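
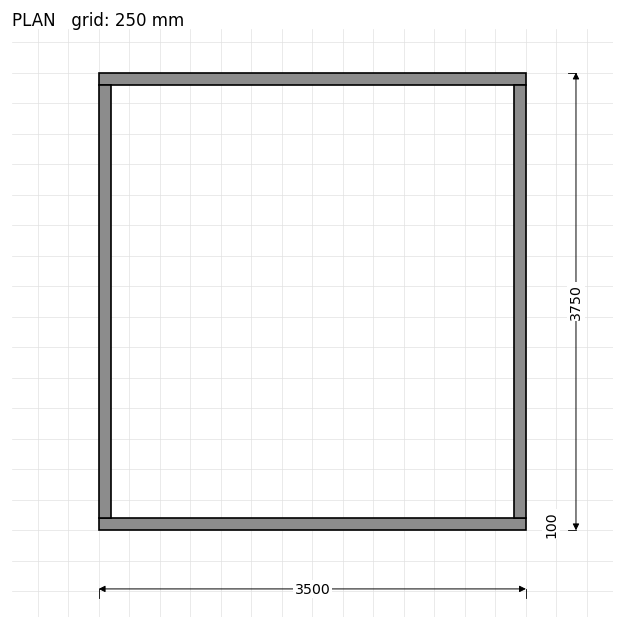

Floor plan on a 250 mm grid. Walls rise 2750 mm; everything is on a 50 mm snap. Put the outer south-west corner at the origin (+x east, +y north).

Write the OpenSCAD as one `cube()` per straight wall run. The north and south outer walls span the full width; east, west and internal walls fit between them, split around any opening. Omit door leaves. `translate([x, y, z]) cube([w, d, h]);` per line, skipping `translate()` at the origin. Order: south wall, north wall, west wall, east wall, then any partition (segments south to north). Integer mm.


cube([3500, 100, 2750]);
translate([0, 3650, 0]) cube([3500, 100, 2750]);
translate([0, 100, 0]) cube([100, 3550, 2750]);
translate([3400, 100, 0]) cube([100, 3550, 2750]);


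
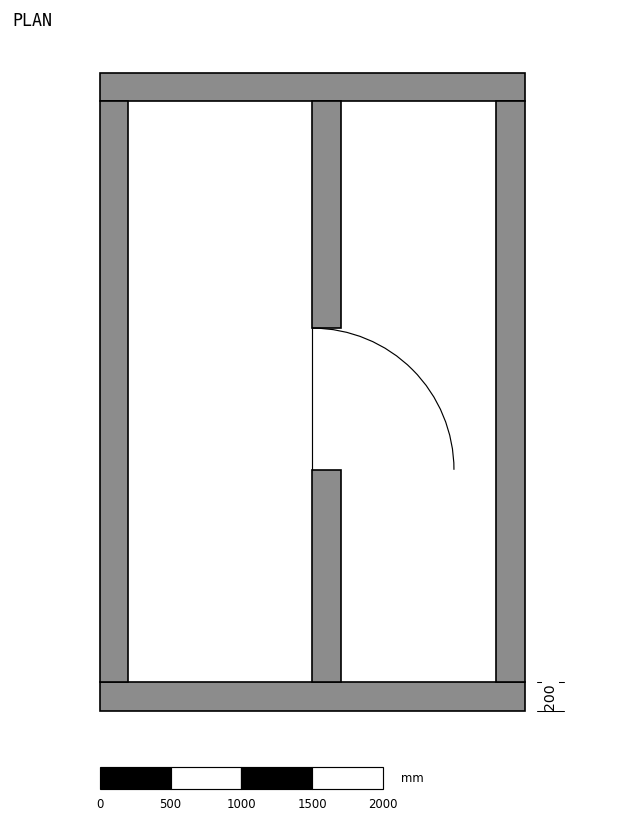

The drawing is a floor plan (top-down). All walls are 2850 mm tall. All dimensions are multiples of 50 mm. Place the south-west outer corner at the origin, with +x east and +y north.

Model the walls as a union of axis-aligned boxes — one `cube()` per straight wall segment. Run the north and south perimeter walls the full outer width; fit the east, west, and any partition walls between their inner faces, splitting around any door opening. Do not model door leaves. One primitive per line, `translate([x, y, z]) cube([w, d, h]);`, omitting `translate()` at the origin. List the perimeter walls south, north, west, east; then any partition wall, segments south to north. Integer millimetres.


cube([3000, 200, 2850]);
translate([0, 4300, 0]) cube([3000, 200, 2850]);
translate([0, 200, 0]) cube([200, 4100, 2850]);
translate([2800, 200, 0]) cube([200, 4100, 2850]);
translate([1500, 200, 0]) cube([200, 1500, 2850]);
translate([1500, 2700, 0]) cube([200, 1600, 2850]);


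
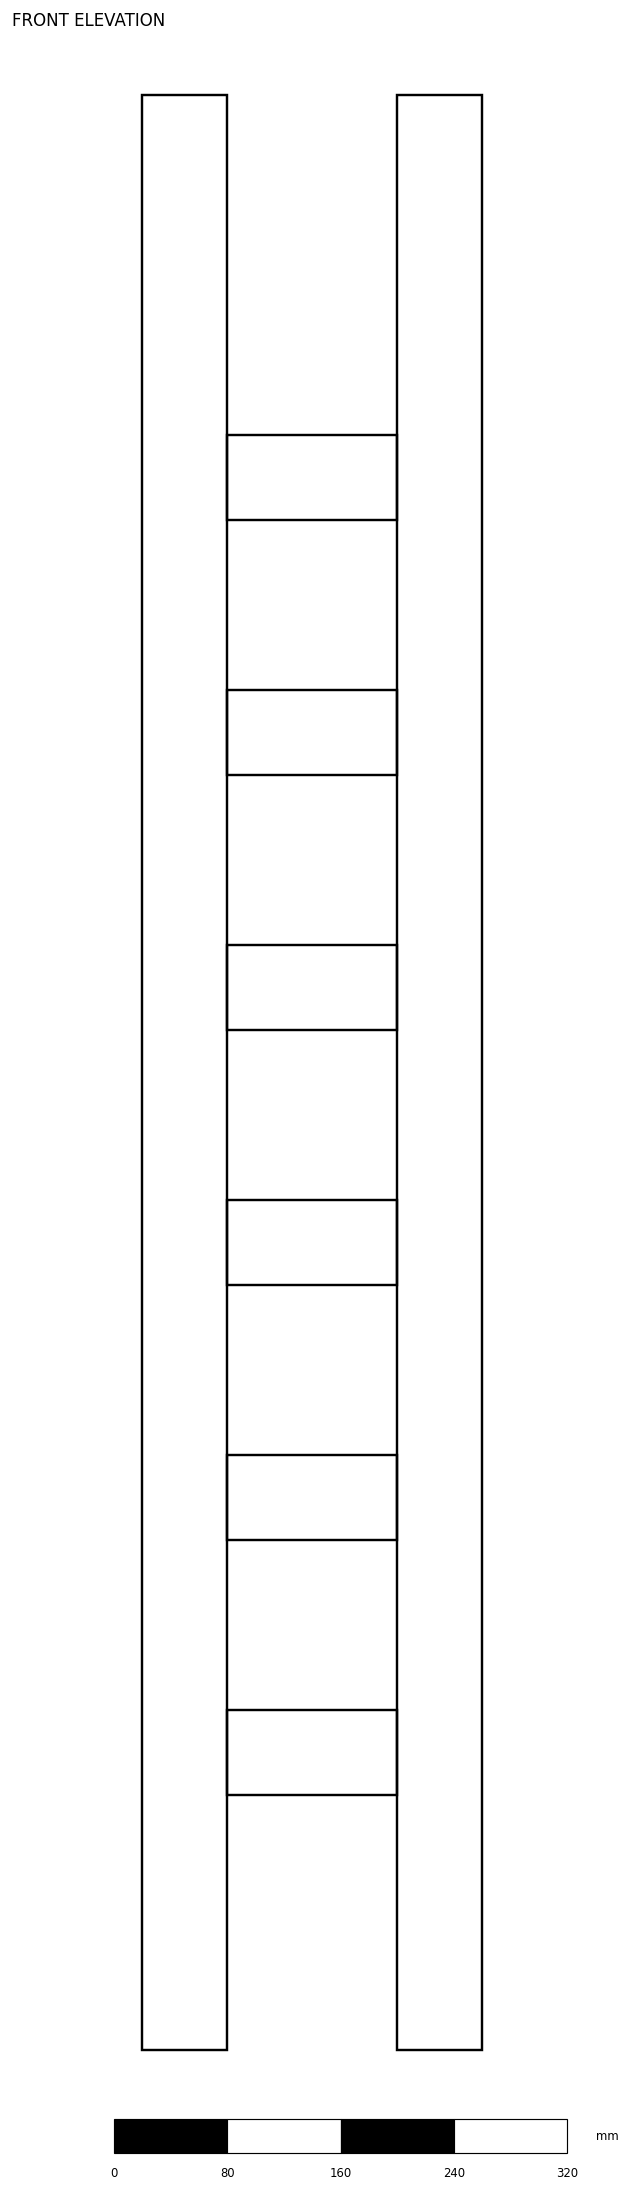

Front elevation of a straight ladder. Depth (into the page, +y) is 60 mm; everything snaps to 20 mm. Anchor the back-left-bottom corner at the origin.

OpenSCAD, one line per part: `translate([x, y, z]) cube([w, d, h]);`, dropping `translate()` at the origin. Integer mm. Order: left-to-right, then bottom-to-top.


cube([60, 60, 1380]);
translate([60, 0, 180]) cube([120, 60, 60]);
translate([60, 0, 360]) cube([120, 60, 60]);
translate([60, 0, 540]) cube([120, 60, 60]);
translate([60, 0, 720]) cube([120, 60, 60]);
translate([60, 0, 900]) cube([120, 60, 60]);
translate([60, 0, 1080]) cube([120, 60, 60]);
translate([180, 0, 0]) cube([60, 60, 1380]);


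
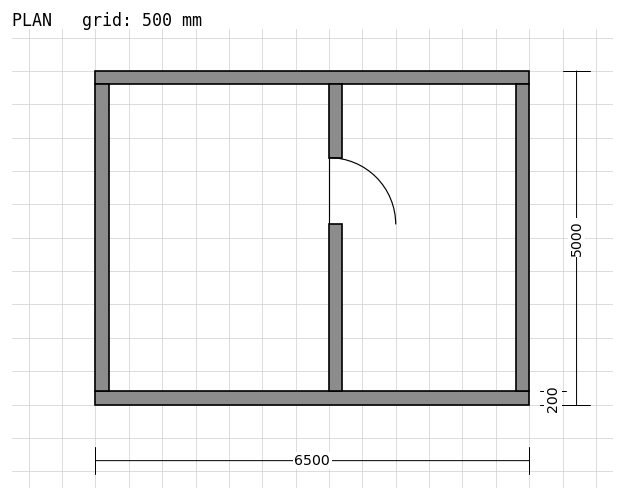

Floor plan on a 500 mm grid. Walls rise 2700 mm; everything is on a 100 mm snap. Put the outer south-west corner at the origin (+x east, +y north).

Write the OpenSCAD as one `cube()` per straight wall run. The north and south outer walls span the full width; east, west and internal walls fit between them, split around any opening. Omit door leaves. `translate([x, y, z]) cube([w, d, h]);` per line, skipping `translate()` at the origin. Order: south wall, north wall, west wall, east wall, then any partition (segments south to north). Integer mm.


cube([6500, 200, 2700]);
translate([0, 4800, 0]) cube([6500, 200, 2700]);
translate([0, 200, 0]) cube([200, 4600, 2700]);
translate([6300, 200, 0]) cube([200, 4600, 2700]);
translate([3500, 200, 0]) cube([200, 2500, 2700]);
translate([3500, 3700, 0]) cube([200, 1100, 2700]);


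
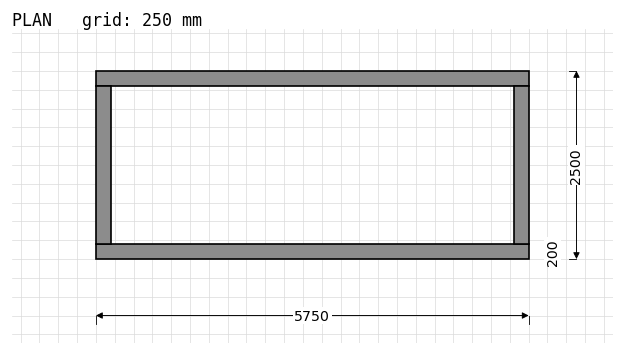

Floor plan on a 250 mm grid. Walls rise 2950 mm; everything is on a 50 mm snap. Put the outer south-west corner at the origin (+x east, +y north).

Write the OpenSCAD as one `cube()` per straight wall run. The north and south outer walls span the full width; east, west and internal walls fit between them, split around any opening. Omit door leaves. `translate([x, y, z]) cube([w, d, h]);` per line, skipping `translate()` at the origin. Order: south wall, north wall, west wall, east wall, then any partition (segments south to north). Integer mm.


cube([5750, 200, 2950]);
translate([0, 2300, 0]) cube([5750, 200, 2950]);
translate([0, 200, 0]) cube([200, 2100, 2950]);
translate([5550, 200, 0]) cube([200, 2100, 2950]);


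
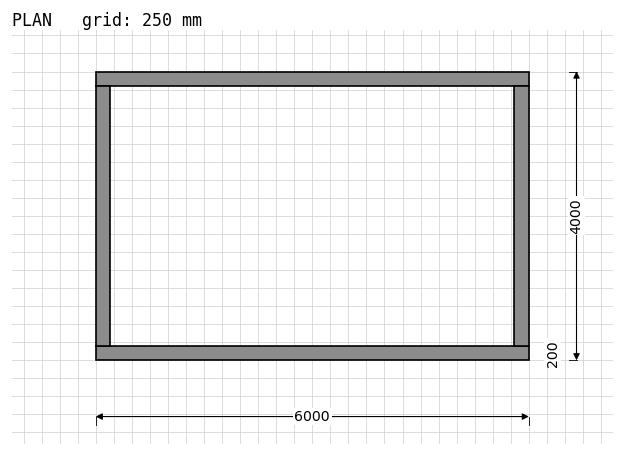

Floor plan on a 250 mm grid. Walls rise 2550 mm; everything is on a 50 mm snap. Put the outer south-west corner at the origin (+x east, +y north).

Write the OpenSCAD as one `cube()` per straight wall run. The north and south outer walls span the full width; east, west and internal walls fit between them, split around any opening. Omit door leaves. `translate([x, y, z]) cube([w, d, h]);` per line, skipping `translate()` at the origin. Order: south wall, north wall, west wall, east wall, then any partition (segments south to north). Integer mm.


cube([6000, 200, 2550]);
translate([0, 3800, 0]) cube([6000, 200, 2550]);
translate([0, 200, 0]) cube([200, 3600, 2550]);
translate([5800, 200, 0]) cube([200, 3600, 2550]);


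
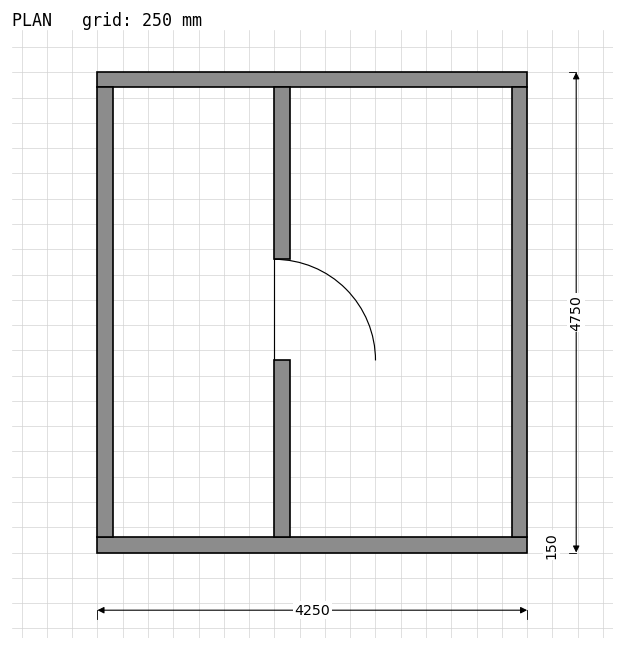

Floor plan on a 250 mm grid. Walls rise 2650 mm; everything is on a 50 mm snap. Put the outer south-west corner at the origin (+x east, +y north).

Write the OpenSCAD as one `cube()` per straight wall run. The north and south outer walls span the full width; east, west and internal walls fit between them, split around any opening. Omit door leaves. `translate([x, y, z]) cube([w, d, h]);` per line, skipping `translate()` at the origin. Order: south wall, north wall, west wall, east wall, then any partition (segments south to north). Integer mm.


cube([4250, 150, 2650]);
translate([0, 4600, 0]) cube([4250, 150, 2650]);
translate([0, 150, 0]) cube([150, 4450, 2650]);
translate([4100, 150, 0]) cube([150, 4450, 2650]);
translate([1750, 150, 0]) cube([150, 1750, 2650]);
translate([1750, 2900, 0]) cube([150, 1700, 2650]);


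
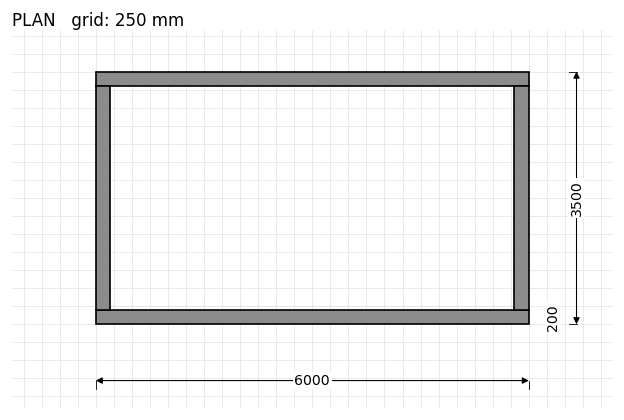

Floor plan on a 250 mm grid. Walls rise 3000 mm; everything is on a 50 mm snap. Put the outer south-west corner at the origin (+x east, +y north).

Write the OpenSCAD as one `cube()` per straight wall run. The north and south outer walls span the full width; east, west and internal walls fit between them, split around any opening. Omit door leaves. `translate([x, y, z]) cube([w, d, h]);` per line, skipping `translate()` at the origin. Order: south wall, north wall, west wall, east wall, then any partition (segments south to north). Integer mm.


cube([6000, 200, 3000]);
translate([0, 3300, 0]) cube([6000, 200, 3000]);
translate([0, 200, 0]) cube([200, 3100, 3000]);
translate([5800, 200, 0]) cube([200, 3100, 3000]);


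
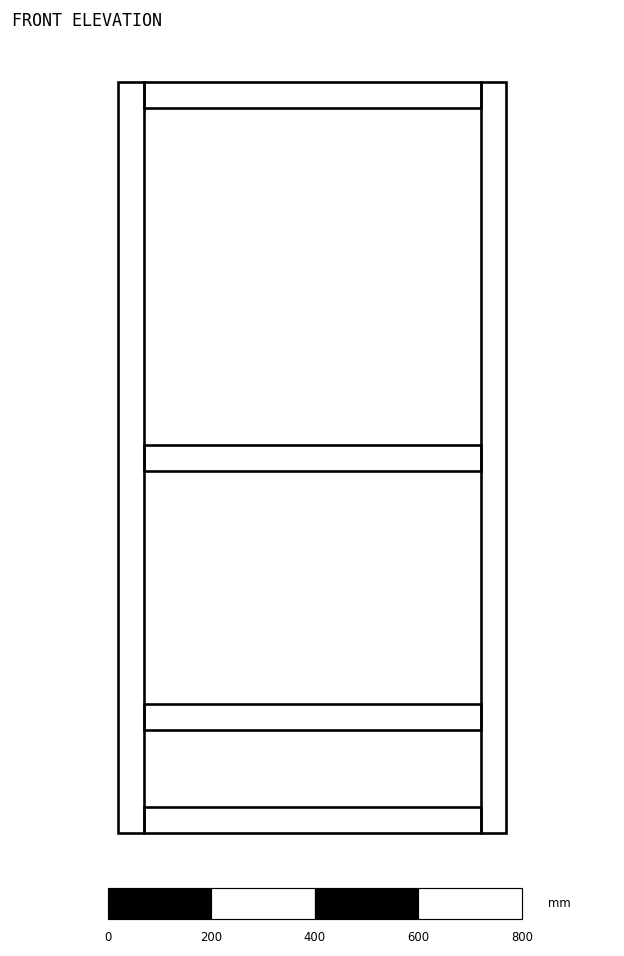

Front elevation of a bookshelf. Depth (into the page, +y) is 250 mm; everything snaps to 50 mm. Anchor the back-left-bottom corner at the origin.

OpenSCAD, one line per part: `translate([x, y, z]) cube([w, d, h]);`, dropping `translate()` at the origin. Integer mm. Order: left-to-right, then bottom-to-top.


cube([50, 250, 1450]);
translate([50, 0, 0]) cube([650, 250, 50]);
translate([50, 0, 200]) cube([650, 250, 50]);
translate([50, 0, 700]) cube([650, 250, 50]);
translate([50, 0, 1400]) cube([650, 250, 50]);
translate([700, 0, 0]) cube([50, 250, 1450]);


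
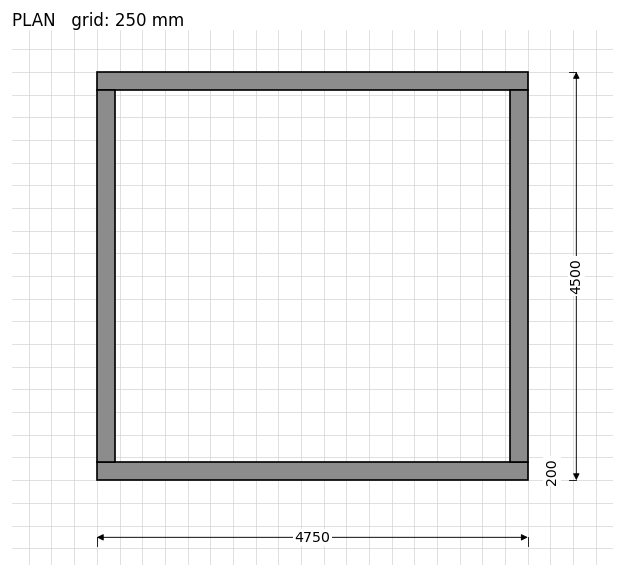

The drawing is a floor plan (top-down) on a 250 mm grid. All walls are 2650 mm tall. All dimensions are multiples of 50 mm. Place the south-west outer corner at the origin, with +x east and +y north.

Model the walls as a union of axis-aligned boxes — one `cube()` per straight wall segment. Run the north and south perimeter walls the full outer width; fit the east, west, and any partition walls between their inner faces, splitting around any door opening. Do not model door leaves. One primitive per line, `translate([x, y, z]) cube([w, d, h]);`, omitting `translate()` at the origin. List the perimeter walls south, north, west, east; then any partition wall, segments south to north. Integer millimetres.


cube([4750, 200, 2650]);
translate([0, 4300, 0]) cube([4750, 200, 2650]);
translate([0, 200, 0]) cube([200, 4100, 2650]);
translate([4550, 200, 0]) cube([200, 4100, 2650]);


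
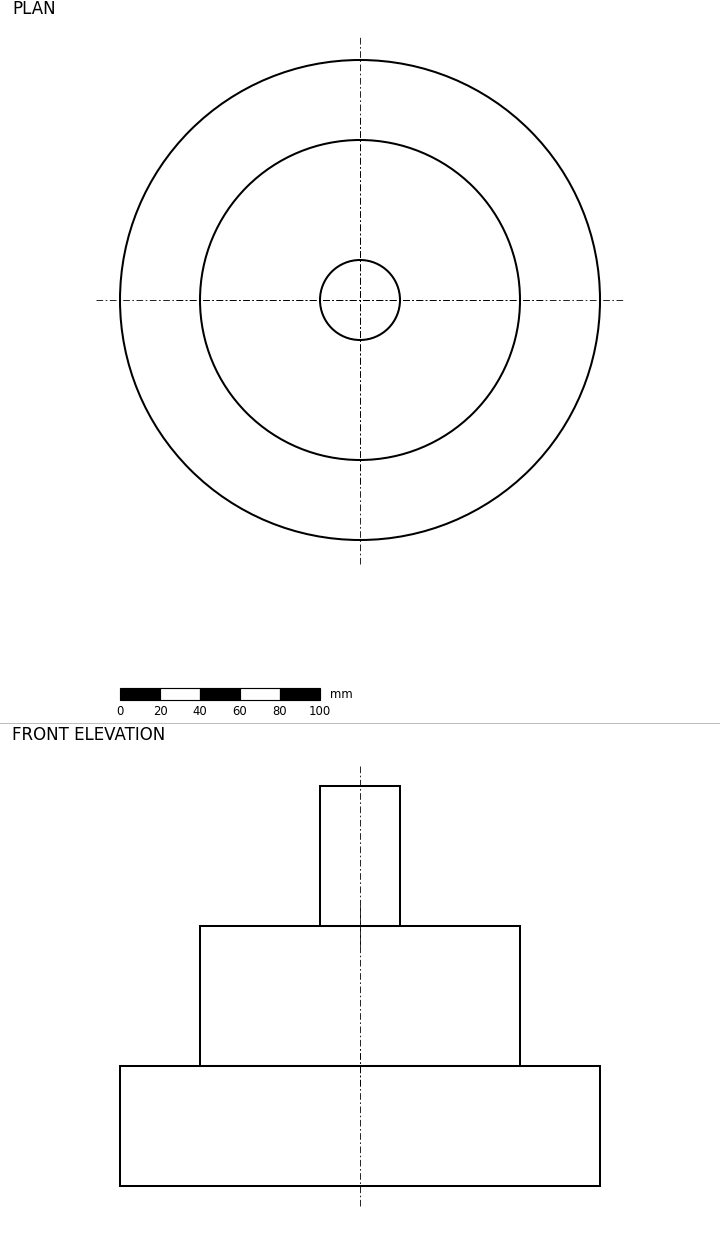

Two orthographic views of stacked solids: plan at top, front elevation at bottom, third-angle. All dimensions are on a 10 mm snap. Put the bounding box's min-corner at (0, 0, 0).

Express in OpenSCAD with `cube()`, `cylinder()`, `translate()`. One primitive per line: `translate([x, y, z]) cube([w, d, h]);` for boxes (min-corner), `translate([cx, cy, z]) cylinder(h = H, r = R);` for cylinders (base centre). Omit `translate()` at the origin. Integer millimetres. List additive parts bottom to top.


translate([120, 120, 0]) cylinder(h = 60, r = 120);
translate([120, 120, 60]) cylinder(h = 70, r = 80);
translate([120, 120, 130]) cylinder(h = 70, r = 20);


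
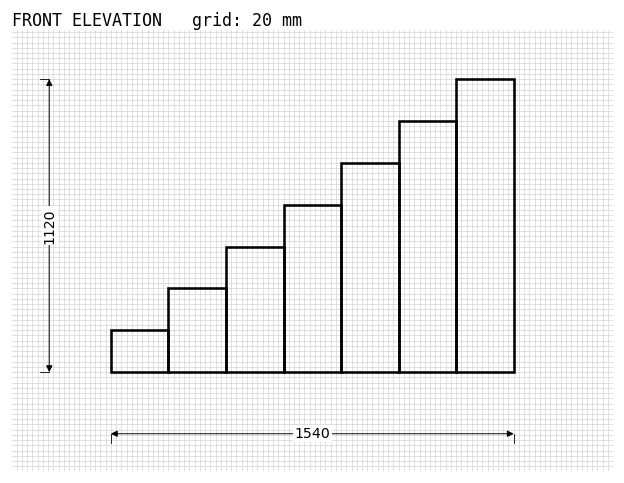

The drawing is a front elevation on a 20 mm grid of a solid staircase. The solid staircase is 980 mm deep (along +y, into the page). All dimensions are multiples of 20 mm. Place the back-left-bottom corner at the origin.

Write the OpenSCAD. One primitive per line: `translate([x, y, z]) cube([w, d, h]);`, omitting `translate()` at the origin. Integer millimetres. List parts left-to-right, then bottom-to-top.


cube([220, 980, 160]);
translate([220, 0, 0]) cube([220, 980, 320]);
translate([440, 0, 0]) cube([220, 980, 480]);
translate([660, 0, 0]) cube([220, 980, 640]);
translate([880, 0, 0]) cube([220, 980, 800]);
translate([1100, 0, 0]) cube([220, 980, 960]);
translate([1320, 0, 0]) cube([220, 980, 1120]);


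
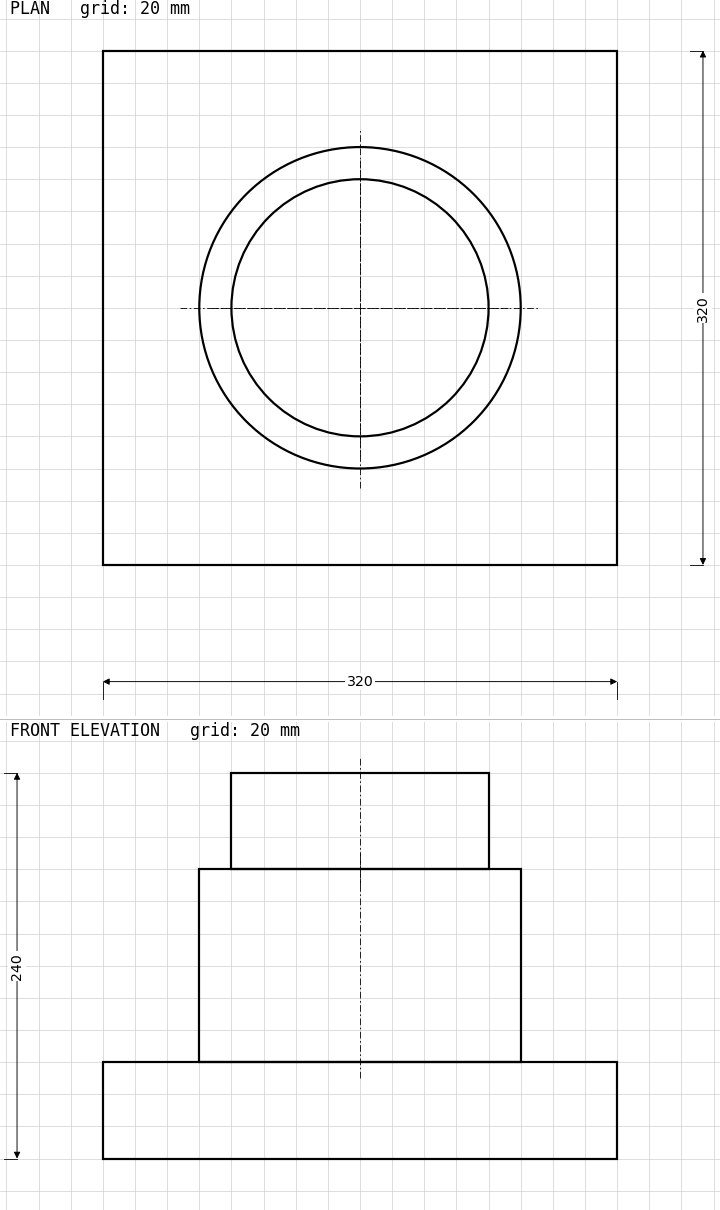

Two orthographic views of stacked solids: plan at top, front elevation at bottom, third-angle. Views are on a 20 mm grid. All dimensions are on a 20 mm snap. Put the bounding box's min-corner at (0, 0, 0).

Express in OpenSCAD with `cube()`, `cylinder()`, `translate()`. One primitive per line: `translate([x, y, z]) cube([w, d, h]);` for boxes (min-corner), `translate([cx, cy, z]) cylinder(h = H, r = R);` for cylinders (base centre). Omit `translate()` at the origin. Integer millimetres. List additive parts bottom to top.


cube([320, 320, 60]);
translate([160, 160, 60]) cylinder(h = 120, r = 100);
translate([160, 160, 180]) cylinder(h = 60, r = 80);


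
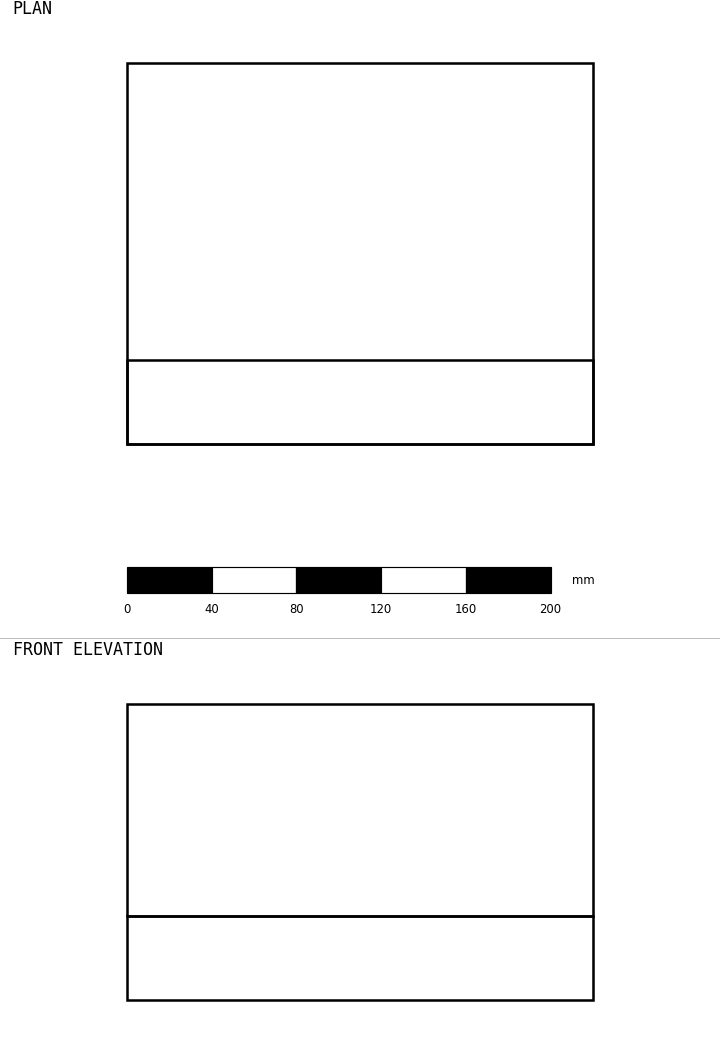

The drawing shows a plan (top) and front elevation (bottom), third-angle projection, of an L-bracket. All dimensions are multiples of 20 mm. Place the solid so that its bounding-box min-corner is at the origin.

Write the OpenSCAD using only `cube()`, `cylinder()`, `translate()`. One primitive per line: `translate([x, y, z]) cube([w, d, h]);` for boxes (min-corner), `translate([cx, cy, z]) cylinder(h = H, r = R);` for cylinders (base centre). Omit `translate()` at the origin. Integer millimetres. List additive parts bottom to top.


cube([220, 180, 40]);
translate([0, 0, 40]) cube([220, 40, 100]);


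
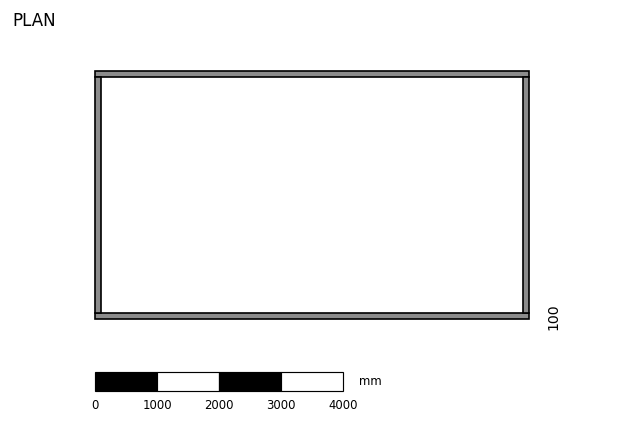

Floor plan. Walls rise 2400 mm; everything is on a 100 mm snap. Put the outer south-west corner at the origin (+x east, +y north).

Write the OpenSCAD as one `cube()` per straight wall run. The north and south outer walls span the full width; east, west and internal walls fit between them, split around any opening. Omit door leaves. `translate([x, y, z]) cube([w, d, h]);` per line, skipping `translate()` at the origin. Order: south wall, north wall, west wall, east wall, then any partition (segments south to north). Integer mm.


cube([7000, 100, 2400]);
translate([0, 3900, 0]) cube([7000, 100, 2400]);
translate([0, 100, 0]) cube([100, 3800, 2400]);
translate([6900, 100, 0]) cube([100, 3800, 2400]);


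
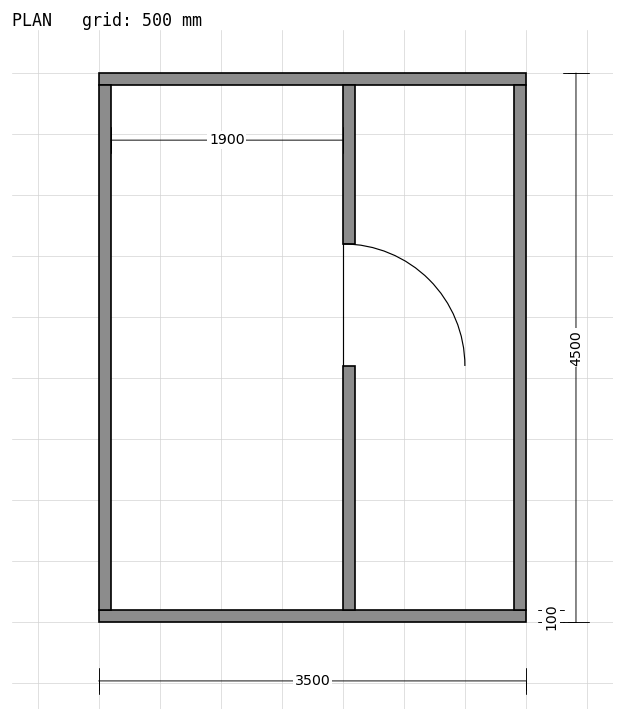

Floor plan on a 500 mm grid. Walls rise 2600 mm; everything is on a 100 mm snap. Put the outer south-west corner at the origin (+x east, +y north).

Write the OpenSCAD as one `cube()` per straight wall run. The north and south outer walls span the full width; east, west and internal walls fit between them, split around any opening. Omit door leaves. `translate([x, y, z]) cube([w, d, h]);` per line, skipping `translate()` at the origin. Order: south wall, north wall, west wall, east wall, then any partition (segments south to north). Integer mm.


cube([3500, 100, 2600]);
translate([0, 4400, 0]) cube([3500, 100, 2600]);
translate([0, 100, 0]) cube([100, 4300, 2600]);
translate([3400, 100, 0]) cube([100, 4300, 2600]);
translate([2000, 100, 0]) cube([100, 2000, 2600]);
translate([2000, 3100, 0]) cube([100, 1300, 2600]);


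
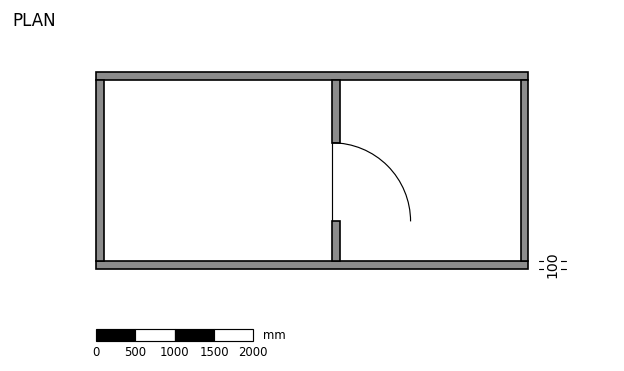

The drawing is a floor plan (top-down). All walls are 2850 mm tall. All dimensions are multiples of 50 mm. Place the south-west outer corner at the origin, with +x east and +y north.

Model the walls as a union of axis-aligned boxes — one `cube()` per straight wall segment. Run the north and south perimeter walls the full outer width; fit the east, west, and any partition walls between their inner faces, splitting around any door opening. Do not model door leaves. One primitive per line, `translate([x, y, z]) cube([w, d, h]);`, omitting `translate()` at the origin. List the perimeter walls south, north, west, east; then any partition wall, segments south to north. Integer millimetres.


cube([5500, 100, 2850]);
translate([0, 2400, 0]) cube([5500, 100, 2850]);
translate([0, 100, 0]) cube([100, 2300, 2850]);
translate([5400, 100, 0]) cube([100, 2300, 2850]);
translate([3000, 100, 0]) cube([100, 500, 2850]);
translate([3000, 1600, 0]) cube([100, 800, 2850]);


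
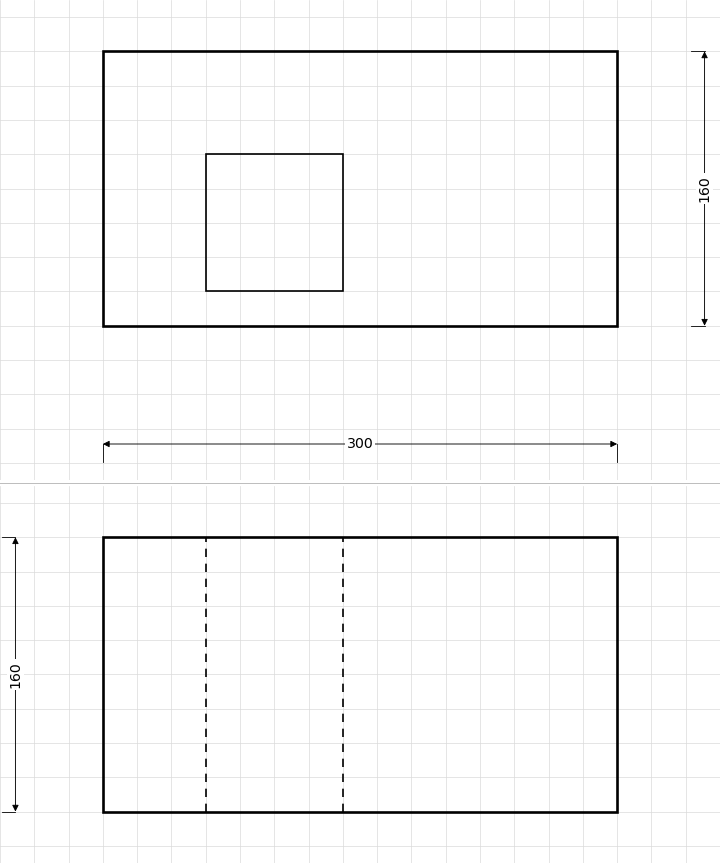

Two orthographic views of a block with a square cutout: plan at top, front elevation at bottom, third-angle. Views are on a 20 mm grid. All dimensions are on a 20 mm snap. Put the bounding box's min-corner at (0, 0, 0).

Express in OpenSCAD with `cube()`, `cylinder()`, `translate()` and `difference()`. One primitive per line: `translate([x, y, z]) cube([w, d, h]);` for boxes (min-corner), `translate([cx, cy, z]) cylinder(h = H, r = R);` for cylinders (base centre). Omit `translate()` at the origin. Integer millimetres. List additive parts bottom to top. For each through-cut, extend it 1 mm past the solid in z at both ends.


difference() {
  cube([300, 160, 160]);
  translate([60, 20, -1]) cube([80, 80, 162]);
}


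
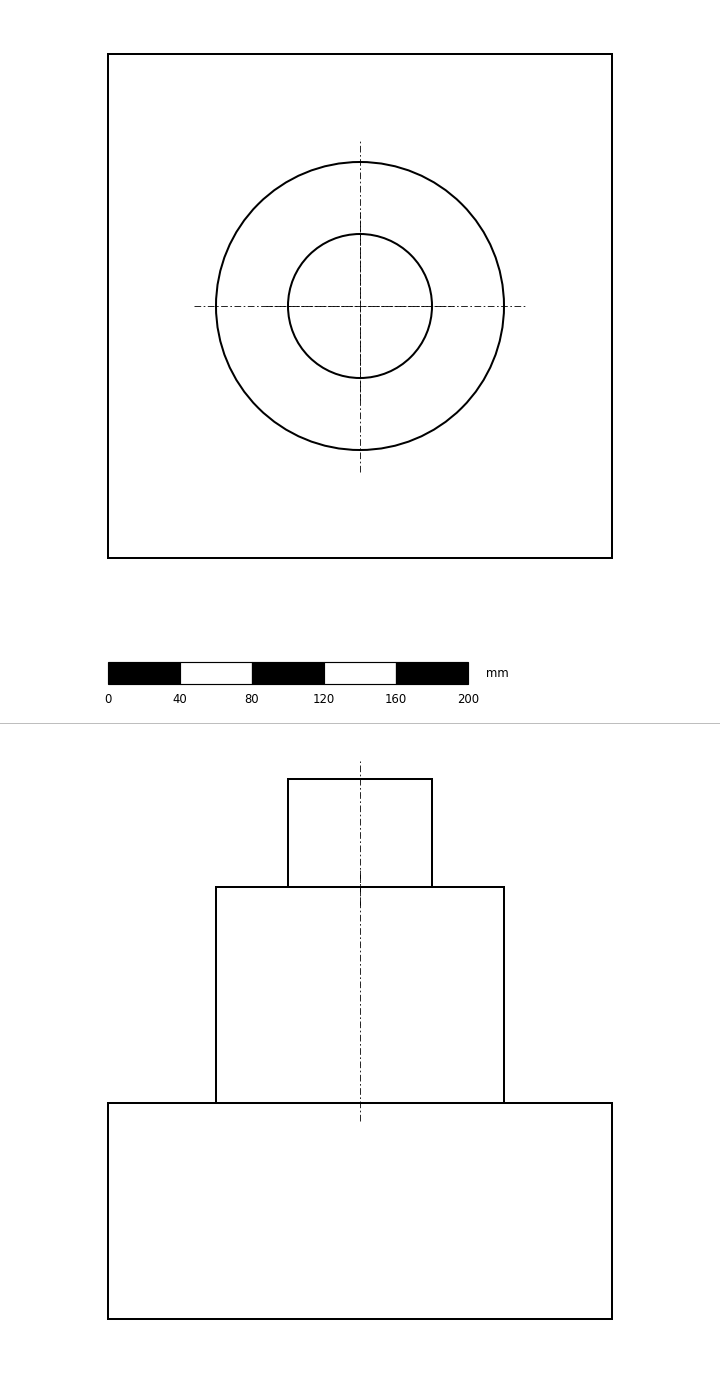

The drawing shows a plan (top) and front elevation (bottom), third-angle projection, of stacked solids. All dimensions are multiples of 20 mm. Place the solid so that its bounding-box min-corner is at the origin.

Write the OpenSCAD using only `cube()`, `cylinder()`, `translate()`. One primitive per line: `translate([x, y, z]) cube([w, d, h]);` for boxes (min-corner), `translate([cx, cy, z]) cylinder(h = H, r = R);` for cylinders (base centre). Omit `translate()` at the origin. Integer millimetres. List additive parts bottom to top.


cube([280, 280, 120]);
translate([140, 140, 120]) cylinder(h = 120, r = 80);
translate([140, 140, 240]) cylinder(h = 60, r = 40);


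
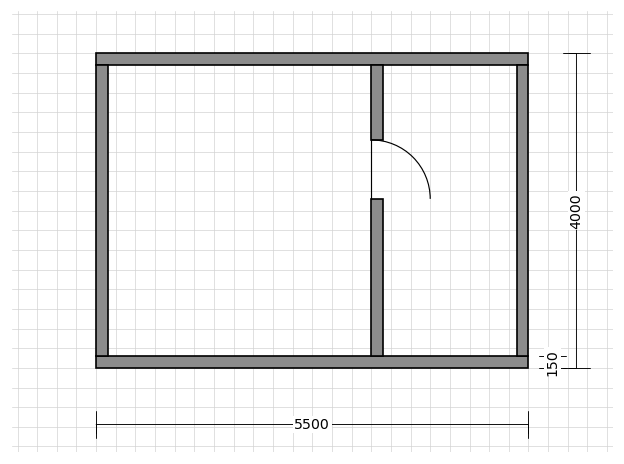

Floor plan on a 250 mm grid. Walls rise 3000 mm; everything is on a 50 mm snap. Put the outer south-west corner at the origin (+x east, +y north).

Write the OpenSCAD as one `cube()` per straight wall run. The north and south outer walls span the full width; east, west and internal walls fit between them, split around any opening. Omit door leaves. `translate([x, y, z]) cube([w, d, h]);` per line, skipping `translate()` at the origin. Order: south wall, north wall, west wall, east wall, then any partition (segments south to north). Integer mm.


cube([5500, 150, 3000]);
translate([0, 3850, 0]) cube([5500, 150, 3000]);
translate([0, 150, 0]) cube([150, 3700, 3000]);
translate([5350, 150, 0]) cube([150, 3700, 3000]);
translate([3500, 150, 0]) cube([150, 2000, 3000]);
translate([3500, 2900, 0]) cube([150, 950, 3000]);


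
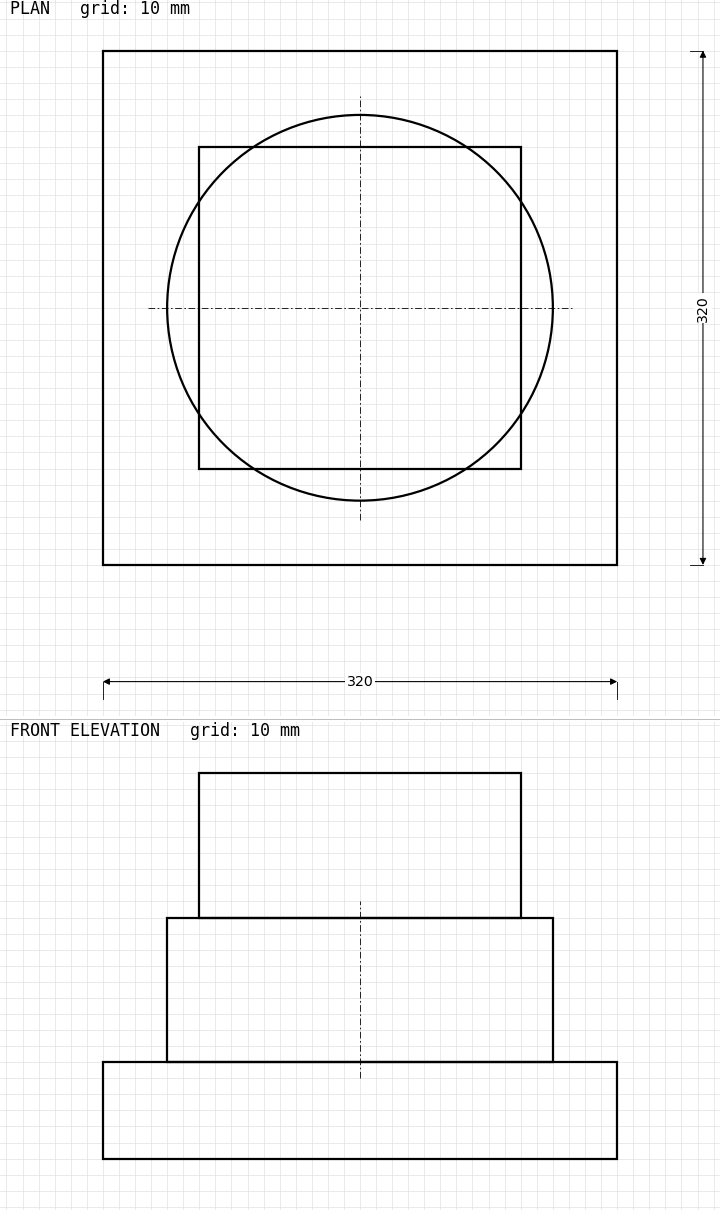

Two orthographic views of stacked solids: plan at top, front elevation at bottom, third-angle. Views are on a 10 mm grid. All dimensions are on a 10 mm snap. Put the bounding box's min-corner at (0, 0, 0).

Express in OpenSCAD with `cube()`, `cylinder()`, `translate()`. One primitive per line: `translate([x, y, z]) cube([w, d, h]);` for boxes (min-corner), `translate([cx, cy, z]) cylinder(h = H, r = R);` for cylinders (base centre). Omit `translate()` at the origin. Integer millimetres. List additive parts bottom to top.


cube([320, 320, 60]);
translate([160, 160, 60]) cylinder(h = 90, r = 120);
translate([60, 60, 150]) cube([200, 200, 90]);


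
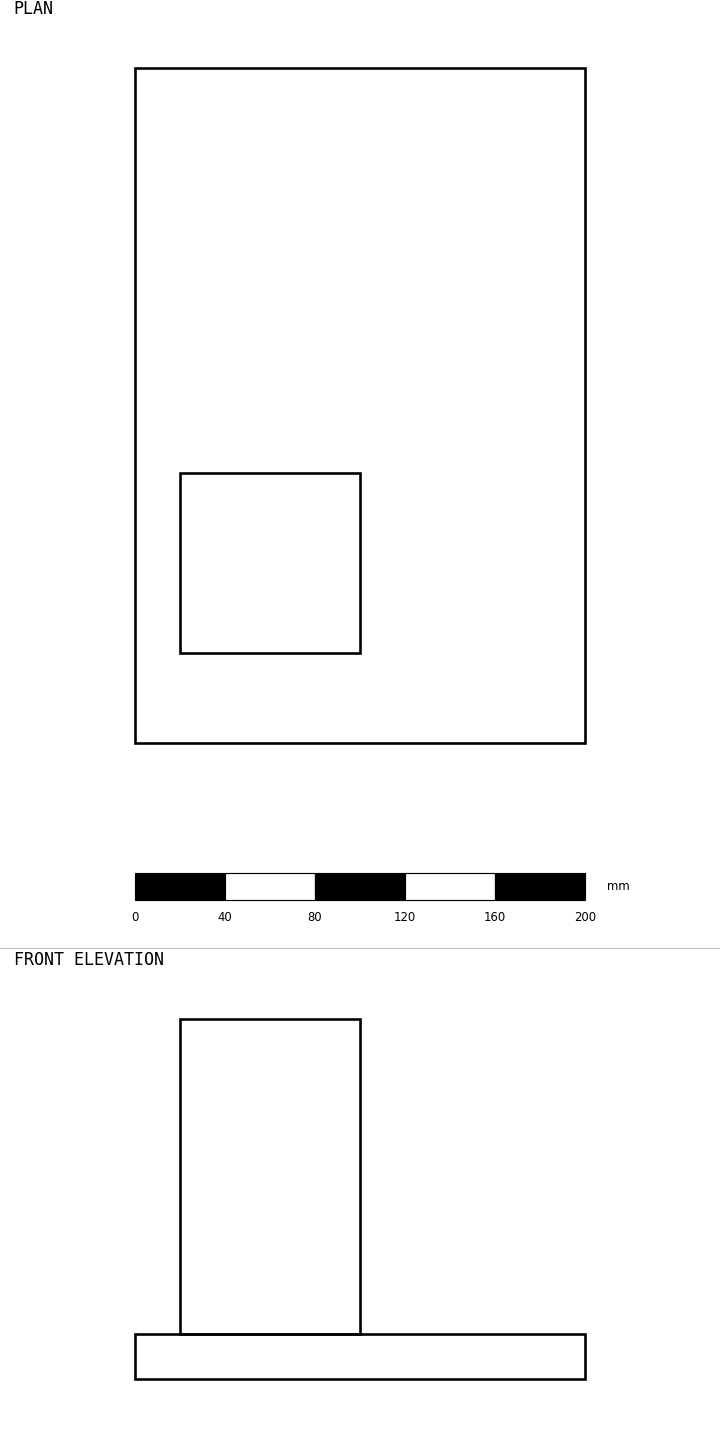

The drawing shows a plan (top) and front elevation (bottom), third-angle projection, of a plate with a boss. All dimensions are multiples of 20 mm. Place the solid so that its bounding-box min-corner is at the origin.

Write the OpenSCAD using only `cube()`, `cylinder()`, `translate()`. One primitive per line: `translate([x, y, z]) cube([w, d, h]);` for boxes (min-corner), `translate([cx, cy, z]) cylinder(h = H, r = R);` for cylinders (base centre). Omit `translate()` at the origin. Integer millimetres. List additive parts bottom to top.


cube([200, 300, 20]);
translate([20, 40, 20]) cube([80, 80, 140]);


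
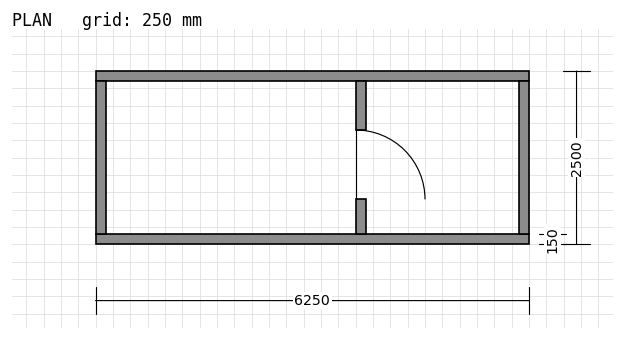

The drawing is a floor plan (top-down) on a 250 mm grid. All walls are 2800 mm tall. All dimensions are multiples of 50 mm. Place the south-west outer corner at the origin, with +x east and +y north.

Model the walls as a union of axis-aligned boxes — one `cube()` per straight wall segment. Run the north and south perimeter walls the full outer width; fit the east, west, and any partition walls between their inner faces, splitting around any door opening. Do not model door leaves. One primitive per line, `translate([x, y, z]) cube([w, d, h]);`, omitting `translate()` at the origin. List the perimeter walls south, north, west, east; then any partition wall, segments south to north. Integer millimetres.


cube([6250, 150, 2800]);
translate([0, 2350, 0]) cube([6250, 150, 2800]);
translate([0, 150, 0]) cube([150, 2200, 2800]);
translate([6100, 150, 0]) cube([150, 2200, 2800]);
translate([3750, 150, 0]) cube([150, 500, 2800]);
translate([3750, 1650, 0]) cube([150, 700, 2800]);


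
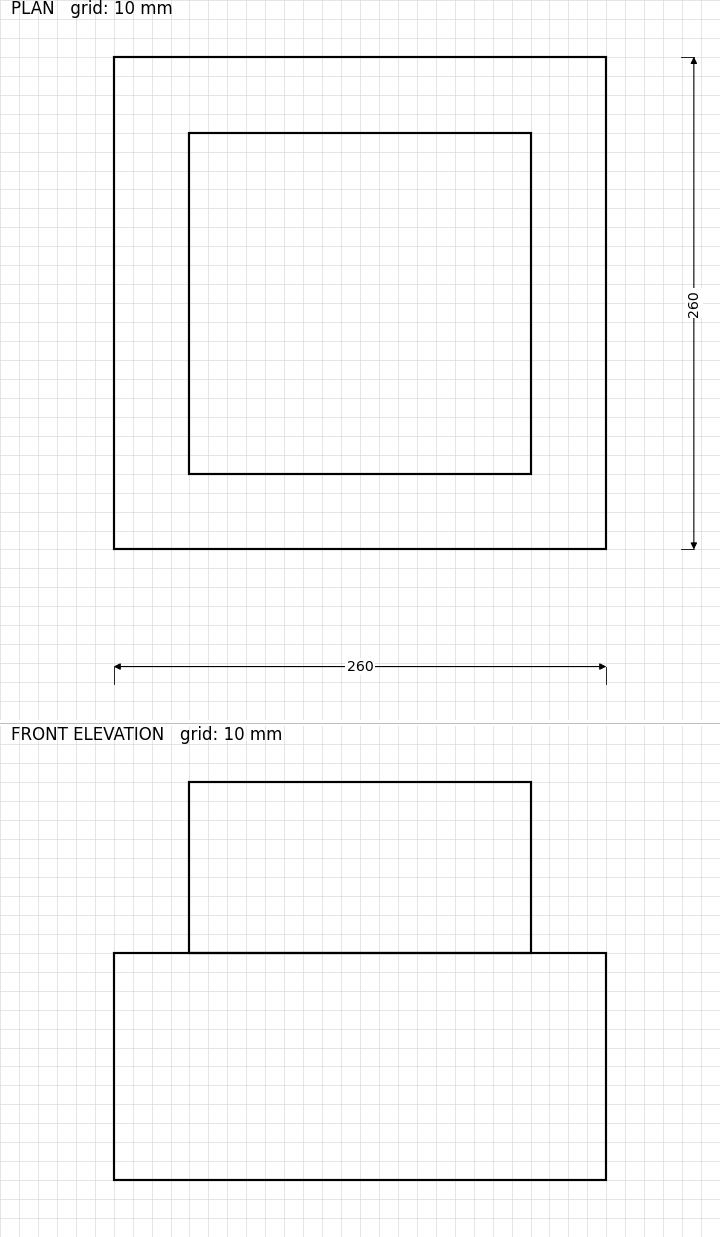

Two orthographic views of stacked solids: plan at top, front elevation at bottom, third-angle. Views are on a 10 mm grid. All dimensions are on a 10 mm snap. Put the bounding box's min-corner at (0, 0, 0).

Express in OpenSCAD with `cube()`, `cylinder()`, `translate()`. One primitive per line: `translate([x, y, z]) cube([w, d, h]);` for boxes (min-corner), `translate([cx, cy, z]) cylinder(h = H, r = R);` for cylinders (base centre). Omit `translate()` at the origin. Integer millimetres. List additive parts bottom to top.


cube([260, 260, 120]);
translate([40, 40, 120]) cube([180, 180, 90]);


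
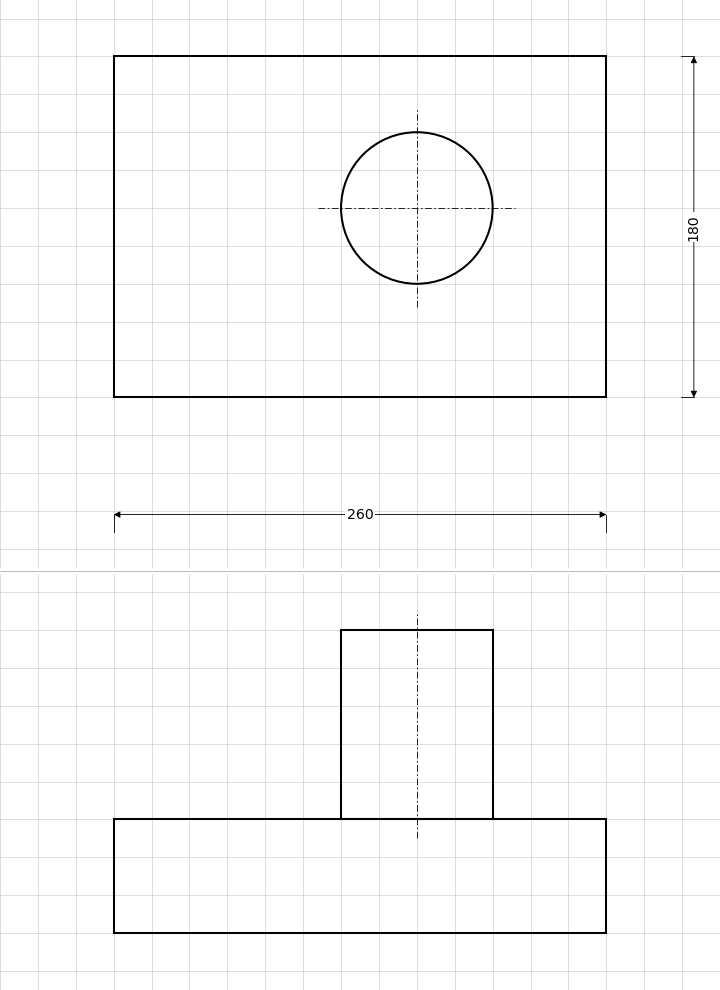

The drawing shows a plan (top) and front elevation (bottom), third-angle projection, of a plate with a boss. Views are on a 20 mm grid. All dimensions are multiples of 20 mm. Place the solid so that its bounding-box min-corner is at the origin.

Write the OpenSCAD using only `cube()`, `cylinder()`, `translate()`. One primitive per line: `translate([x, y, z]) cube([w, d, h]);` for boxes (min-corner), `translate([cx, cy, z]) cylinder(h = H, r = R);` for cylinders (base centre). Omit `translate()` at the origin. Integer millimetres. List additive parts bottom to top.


cube([260, 180, 60]);
translate([160, 100, 60]) cylinder(h = 100, r = 40);


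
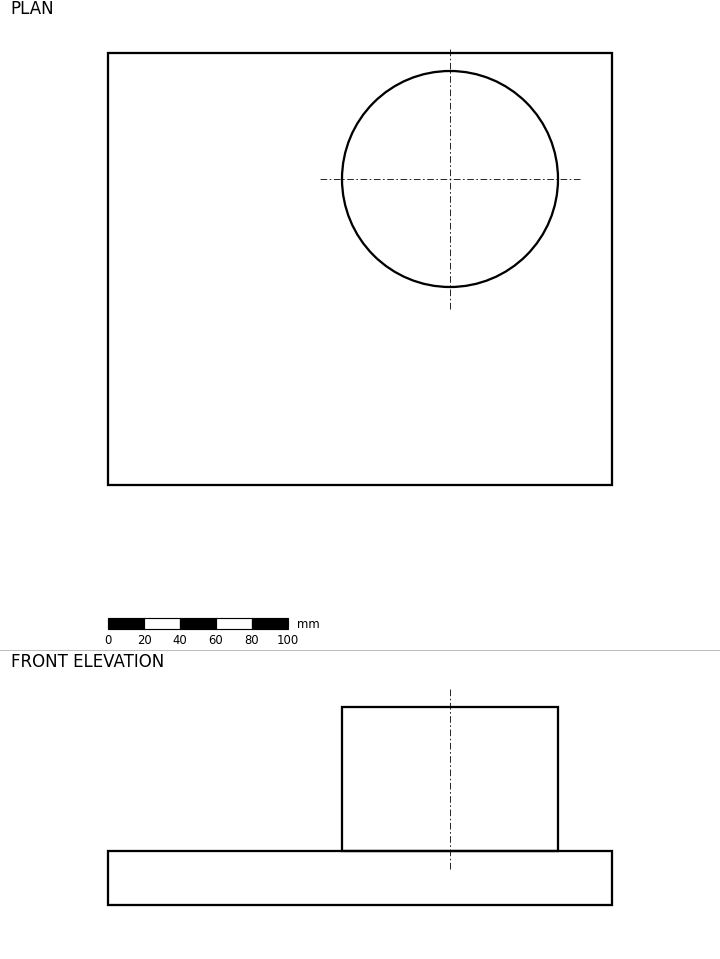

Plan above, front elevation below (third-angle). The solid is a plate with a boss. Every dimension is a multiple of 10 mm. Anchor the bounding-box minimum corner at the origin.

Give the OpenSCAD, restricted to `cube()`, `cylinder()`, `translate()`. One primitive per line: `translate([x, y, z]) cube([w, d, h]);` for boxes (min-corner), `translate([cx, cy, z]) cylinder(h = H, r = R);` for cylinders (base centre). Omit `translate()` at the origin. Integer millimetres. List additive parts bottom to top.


cube([280, 240, 30]);
translate([190, 170, 30]) cylinder(h = 80, r = 60);


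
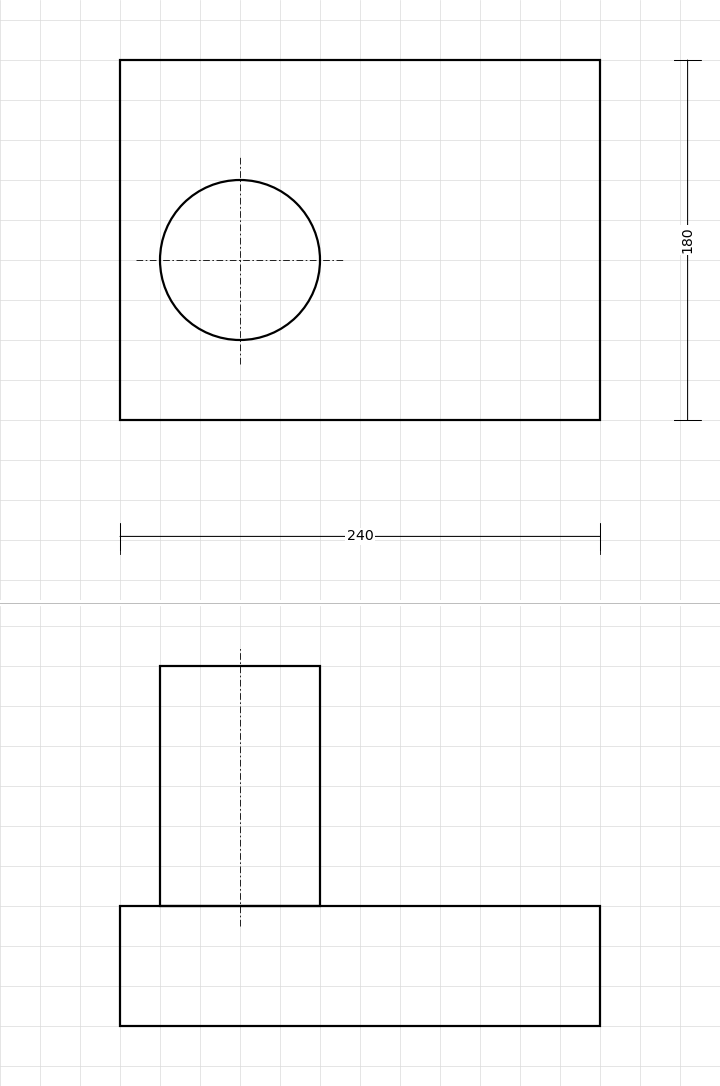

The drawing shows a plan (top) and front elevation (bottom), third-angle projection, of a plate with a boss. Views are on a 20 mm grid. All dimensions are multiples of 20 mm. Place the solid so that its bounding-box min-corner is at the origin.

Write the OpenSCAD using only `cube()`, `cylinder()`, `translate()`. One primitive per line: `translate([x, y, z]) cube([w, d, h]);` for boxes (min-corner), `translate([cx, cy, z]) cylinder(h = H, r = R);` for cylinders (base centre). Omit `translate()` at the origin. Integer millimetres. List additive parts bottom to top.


cube([240, 180, 60]);
translate([60, 80, 60]) cylinder(h = 120, r = 40);


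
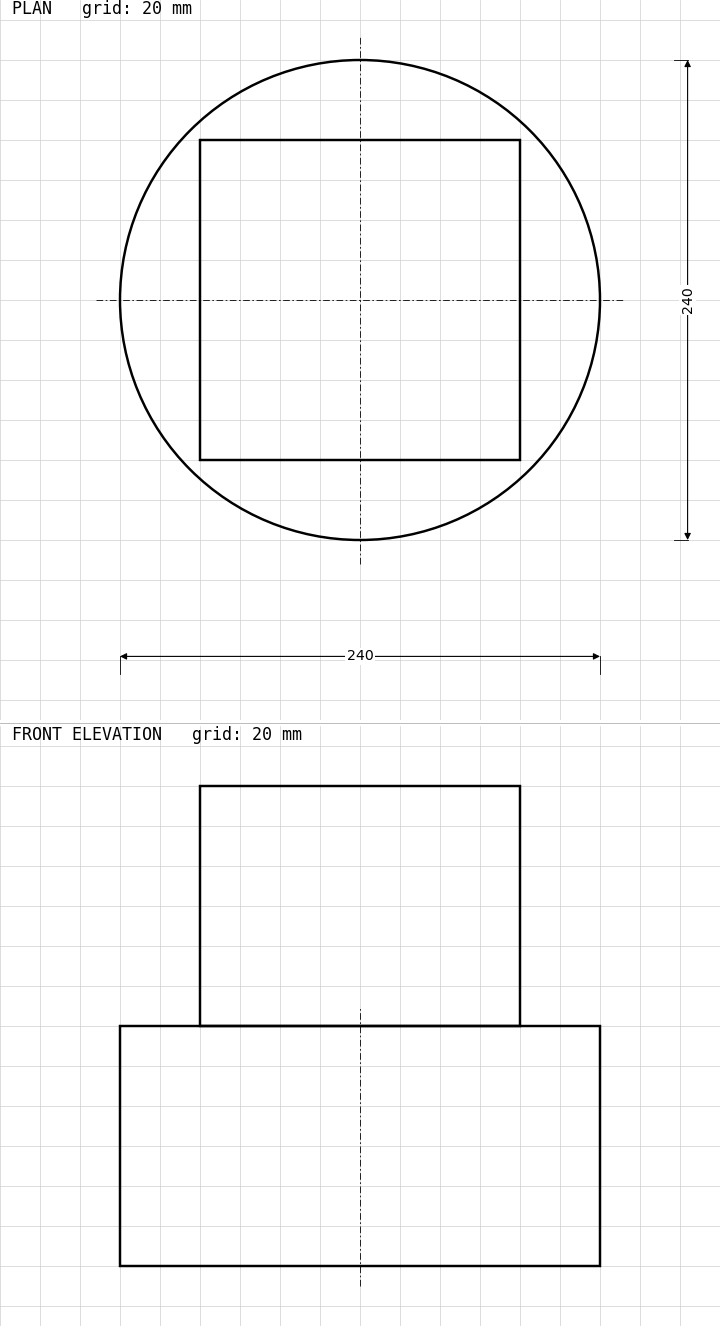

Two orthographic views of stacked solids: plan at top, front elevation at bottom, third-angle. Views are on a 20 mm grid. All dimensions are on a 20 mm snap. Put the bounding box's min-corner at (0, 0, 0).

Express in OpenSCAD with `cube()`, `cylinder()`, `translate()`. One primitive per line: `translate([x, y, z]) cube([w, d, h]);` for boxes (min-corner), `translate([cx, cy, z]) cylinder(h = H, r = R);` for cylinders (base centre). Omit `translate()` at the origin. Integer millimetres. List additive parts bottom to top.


translate([120, 120, 0]) cylinder(h = 120, r = 120);
translate([40, 40, 120]) cube([160, 160, 120]);


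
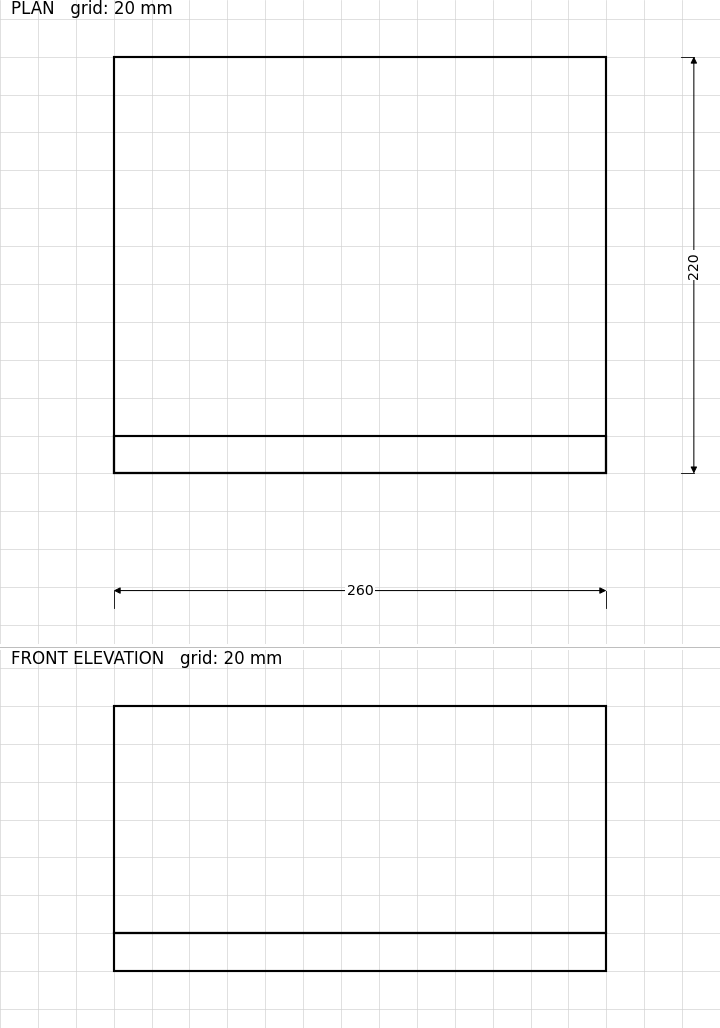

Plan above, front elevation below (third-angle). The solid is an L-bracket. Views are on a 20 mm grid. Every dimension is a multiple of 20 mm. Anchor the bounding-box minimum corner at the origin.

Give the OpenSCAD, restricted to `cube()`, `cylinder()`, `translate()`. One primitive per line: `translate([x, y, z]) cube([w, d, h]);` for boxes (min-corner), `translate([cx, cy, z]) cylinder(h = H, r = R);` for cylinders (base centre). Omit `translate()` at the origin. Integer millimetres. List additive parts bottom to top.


cube([260, 220, 20]);
translate([0, 0, 20]) cube([260, 20, 120]);


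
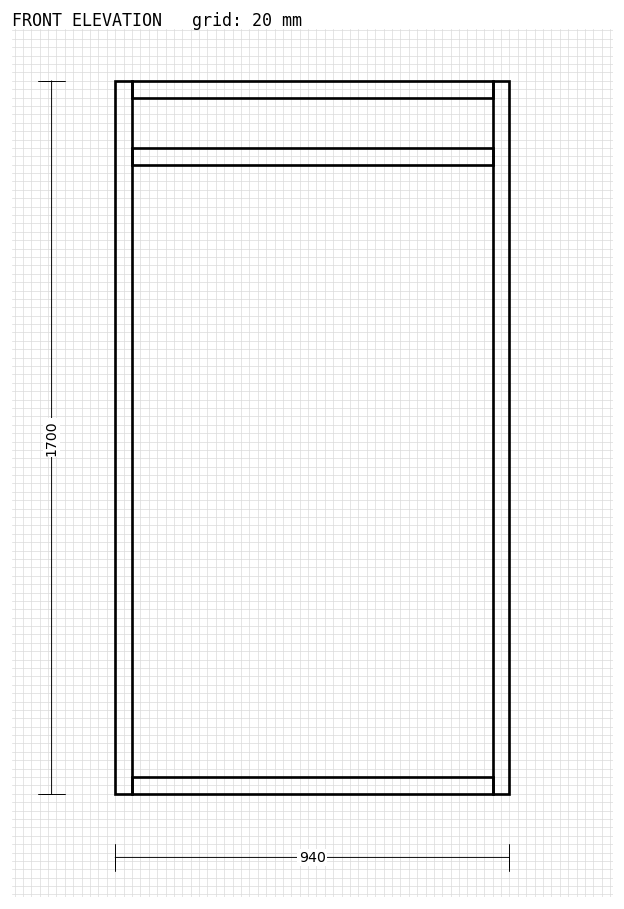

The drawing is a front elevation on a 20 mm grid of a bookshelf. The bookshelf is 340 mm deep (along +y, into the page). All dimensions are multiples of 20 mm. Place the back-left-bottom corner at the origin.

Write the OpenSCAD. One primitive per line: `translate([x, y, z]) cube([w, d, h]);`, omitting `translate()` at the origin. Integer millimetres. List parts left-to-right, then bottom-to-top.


cube([40, 340, 1700]);
translate([40, 0, 0]) cube([860, 340, 40]);
translate([40, 0, 1500]) cube([860, 340, 40]);
translate([40, 0, 1660]) cube([860, 340, 40]);
translate([900, 0, 0]) cube([40, 340, 1700]);


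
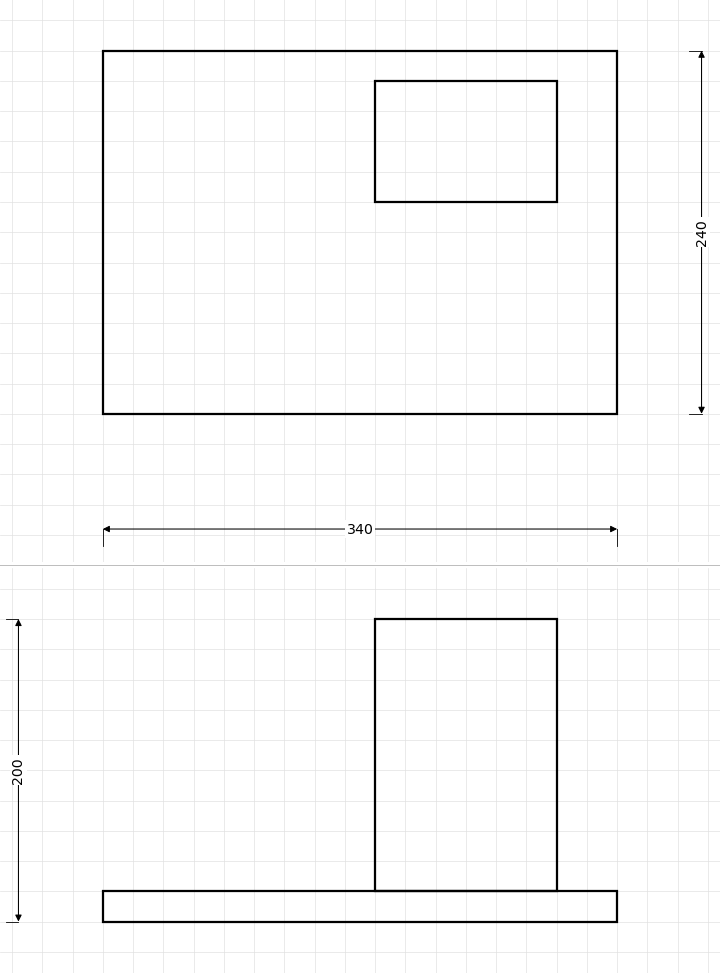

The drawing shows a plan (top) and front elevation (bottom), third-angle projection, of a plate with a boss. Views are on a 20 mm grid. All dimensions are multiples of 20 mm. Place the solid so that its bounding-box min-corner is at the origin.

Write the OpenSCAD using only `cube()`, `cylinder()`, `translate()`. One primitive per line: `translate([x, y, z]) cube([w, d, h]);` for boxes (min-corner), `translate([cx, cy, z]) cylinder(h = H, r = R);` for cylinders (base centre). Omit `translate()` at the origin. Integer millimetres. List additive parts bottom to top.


cube([340, 240, 20]);
translate([180, 140, 20]) cube([120, 80, 180]);


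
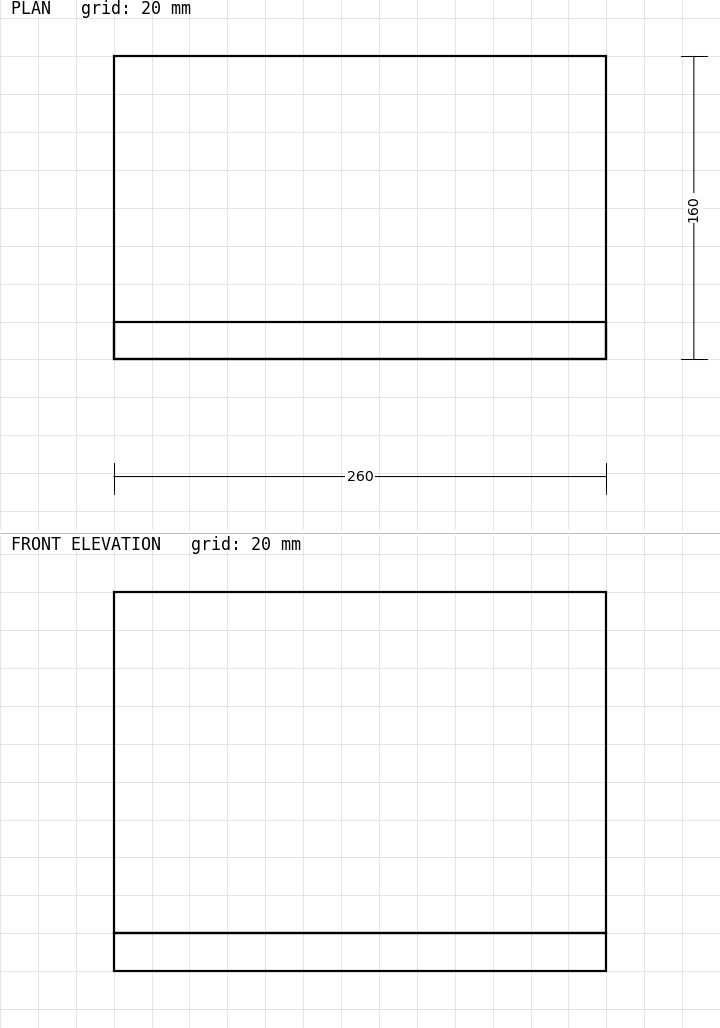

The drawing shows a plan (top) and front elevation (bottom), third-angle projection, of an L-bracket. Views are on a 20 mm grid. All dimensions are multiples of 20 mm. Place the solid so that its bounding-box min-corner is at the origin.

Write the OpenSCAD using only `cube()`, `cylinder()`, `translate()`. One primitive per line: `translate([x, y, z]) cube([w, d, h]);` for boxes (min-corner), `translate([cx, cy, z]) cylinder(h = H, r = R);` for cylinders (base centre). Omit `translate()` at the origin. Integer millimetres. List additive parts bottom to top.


cube([260, 160, 20]);
translate([0, 0, 20]) cube([260, 20, 180]);


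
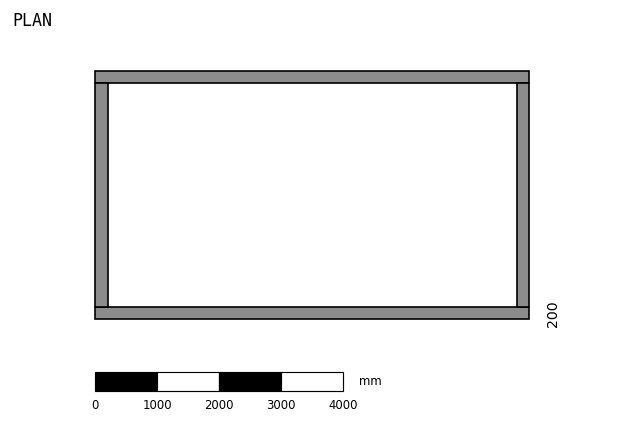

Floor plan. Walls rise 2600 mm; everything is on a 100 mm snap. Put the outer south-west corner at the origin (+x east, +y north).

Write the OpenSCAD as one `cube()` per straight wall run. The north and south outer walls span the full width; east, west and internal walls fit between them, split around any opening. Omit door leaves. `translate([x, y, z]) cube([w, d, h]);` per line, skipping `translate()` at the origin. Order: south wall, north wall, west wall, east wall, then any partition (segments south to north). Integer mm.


cube([7000, 200, 2600]);
translate([0, 3800, 0]) cube([7000, 200, 2600]);
translate([0, 200, 0]) cube([200, 3600, 2600]);
translate([6800, 200, 0]) cube([200, 3600, 2600]);


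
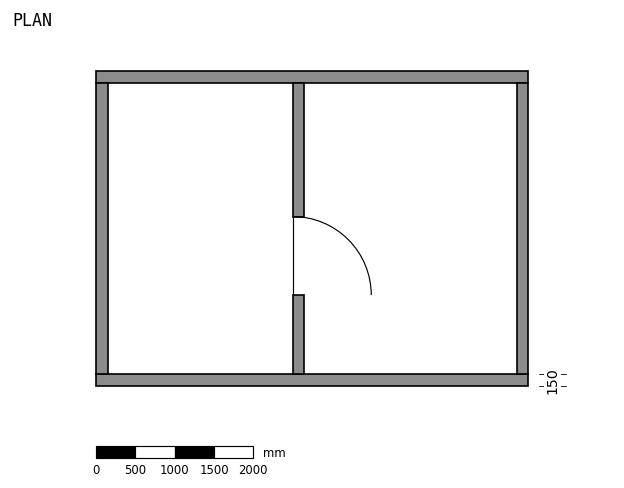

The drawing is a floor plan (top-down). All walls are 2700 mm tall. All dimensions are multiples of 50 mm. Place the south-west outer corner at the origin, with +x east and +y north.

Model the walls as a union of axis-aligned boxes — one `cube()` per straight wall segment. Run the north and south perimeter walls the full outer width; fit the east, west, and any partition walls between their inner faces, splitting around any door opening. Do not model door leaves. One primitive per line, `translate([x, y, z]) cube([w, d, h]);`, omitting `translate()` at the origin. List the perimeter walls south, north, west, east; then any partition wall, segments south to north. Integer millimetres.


cube([5500, 150, 2700]);
translate([0, 3850, 0]) cube([5500, 150, 2700]);
translate([0, 150, 0]) cube([150, 3700, 2700]);
translate([5350, 150, 0]) cube([150, 3700, 2700]);
translate([2500, 150, 0]) cube([150, 1000, 2700]);
translate([2500, 2150, 0]) cube([150, 1700, 2700]);


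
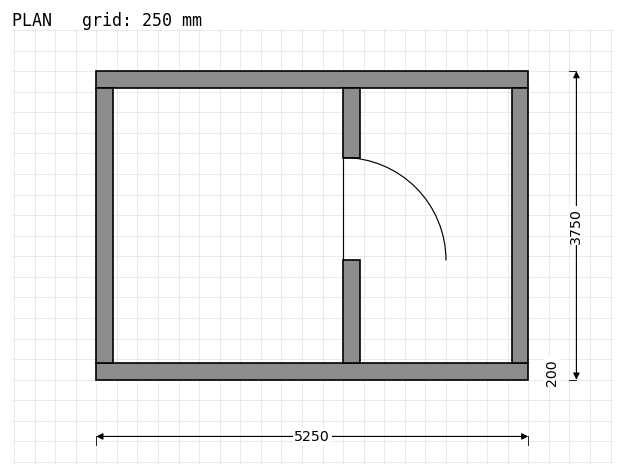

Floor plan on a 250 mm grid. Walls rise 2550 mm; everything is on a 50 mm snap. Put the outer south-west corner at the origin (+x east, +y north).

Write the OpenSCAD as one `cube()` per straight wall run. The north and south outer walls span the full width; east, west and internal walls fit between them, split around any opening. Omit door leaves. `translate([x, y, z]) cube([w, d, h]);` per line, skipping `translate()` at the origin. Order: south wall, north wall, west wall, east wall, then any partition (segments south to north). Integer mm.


cube([5250, 200, 2550]);
translate([0, 3550, 0]) cube([5250, 200, 2550]);
translate([0, 200, 0]) cube([200, 3350, 2550]);
translate([5050, 200, 0]) cube([200, 3350, 2550]);
translate([3000, 200, 0]) cube([200, 1250, 2550]);
translate([3000, 2700, 0]) cube([200, 850, 2550]);


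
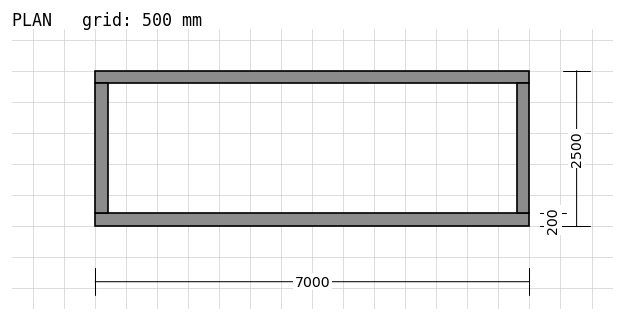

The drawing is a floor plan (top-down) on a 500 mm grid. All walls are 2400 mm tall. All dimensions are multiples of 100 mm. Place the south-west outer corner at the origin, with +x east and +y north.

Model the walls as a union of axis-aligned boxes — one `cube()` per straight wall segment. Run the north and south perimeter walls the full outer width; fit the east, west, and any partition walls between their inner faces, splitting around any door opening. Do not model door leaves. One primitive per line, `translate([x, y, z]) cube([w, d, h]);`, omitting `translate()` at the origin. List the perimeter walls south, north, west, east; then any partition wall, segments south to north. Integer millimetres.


cube([7000, 200, 2400]);
translate([0, 2300, 0]) cube([7000, 200, 2400]);
translate([0, 200, 0]) cube([200, 2100, 2400]);
translate([6800, 200, 0]) cube([200, 2100, 2400]);


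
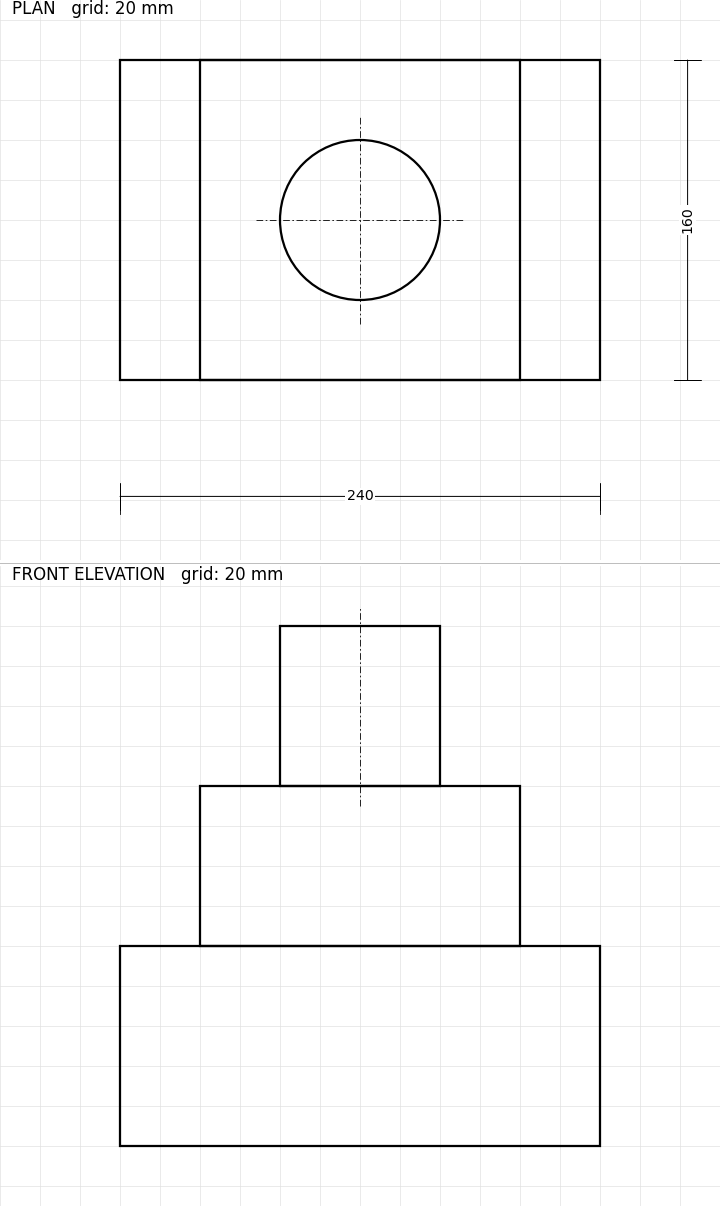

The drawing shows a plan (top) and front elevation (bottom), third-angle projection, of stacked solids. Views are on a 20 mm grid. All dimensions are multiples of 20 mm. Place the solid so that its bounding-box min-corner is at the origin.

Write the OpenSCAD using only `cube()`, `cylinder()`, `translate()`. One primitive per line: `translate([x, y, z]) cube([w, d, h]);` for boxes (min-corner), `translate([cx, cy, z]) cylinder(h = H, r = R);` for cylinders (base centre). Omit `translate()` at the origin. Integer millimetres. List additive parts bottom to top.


cube([240, 160, 100]);
translate([40, 0, 100]) cube([160, 160, 80]);
translate([120, 80, 180]) cylinder(h = 80, r = 40);
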